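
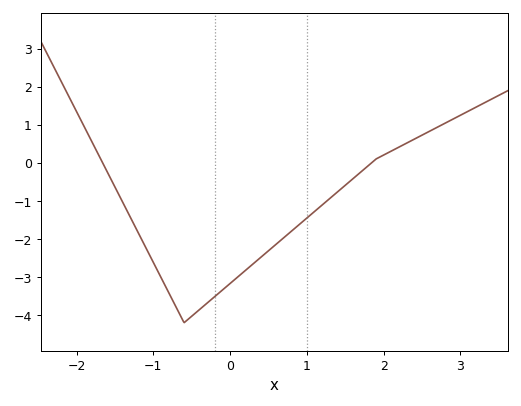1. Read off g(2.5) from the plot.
0.7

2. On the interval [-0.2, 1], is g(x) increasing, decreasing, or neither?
increasing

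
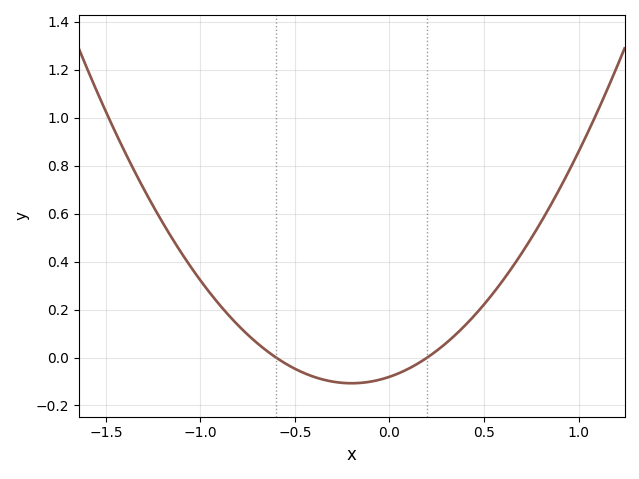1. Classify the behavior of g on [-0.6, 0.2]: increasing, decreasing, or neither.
neither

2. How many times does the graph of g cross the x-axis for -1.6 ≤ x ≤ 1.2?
2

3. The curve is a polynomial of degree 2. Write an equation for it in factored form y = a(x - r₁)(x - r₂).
y = 0.67(x + 0.6)(x - 0.2)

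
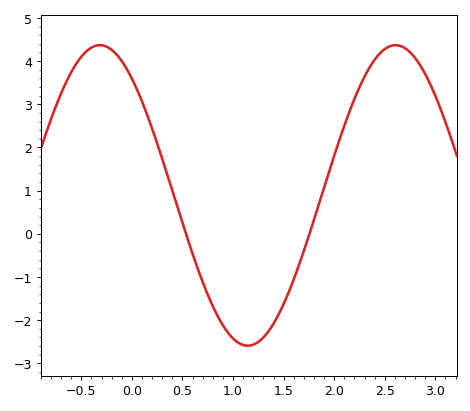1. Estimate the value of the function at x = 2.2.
3.13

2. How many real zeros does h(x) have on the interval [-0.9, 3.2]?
2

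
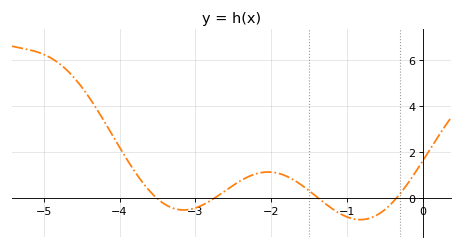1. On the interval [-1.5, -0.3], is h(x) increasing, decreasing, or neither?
neither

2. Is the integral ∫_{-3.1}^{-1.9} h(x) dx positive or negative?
positive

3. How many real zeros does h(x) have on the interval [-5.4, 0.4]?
4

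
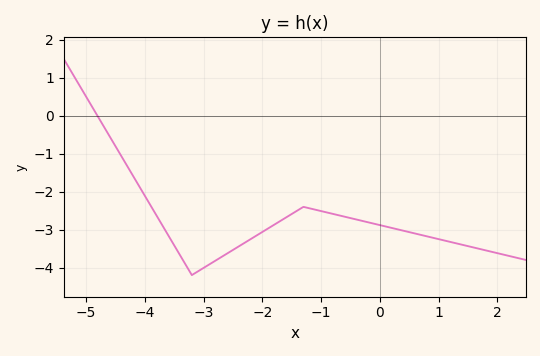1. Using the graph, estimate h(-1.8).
-2.87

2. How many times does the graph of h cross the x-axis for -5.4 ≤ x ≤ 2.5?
1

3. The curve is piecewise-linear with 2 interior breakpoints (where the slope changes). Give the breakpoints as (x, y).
(-3.2, -4.2); (-1.3, -2.4)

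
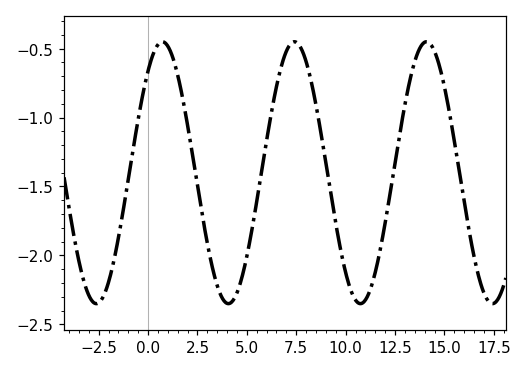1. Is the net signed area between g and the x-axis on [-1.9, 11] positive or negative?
negative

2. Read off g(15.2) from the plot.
-0.921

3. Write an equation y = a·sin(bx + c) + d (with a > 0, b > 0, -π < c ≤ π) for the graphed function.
y = 0.95sin(0.94x + 0.892) - 1.4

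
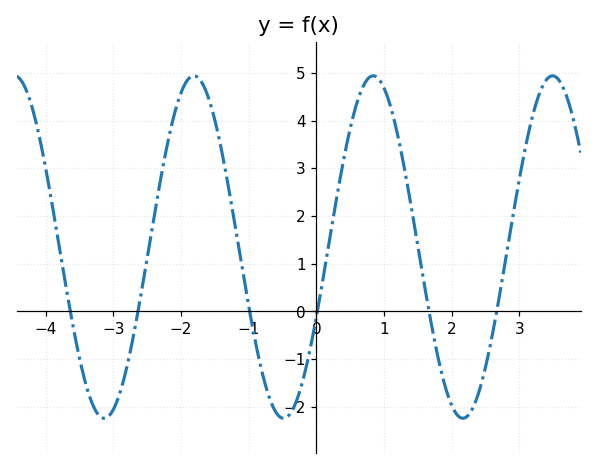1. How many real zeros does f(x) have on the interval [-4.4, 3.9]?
6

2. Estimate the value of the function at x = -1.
0.1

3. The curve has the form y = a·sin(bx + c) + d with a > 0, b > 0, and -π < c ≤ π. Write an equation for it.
y = 3.59sin(2.4x - 0.42) + 1.35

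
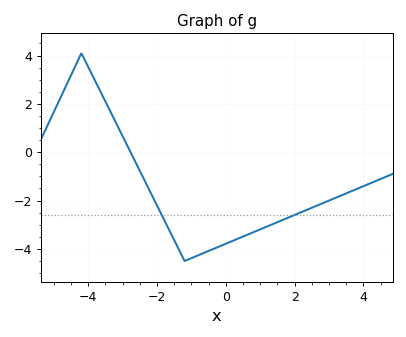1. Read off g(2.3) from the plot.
-2.4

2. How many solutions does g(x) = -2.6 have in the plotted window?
2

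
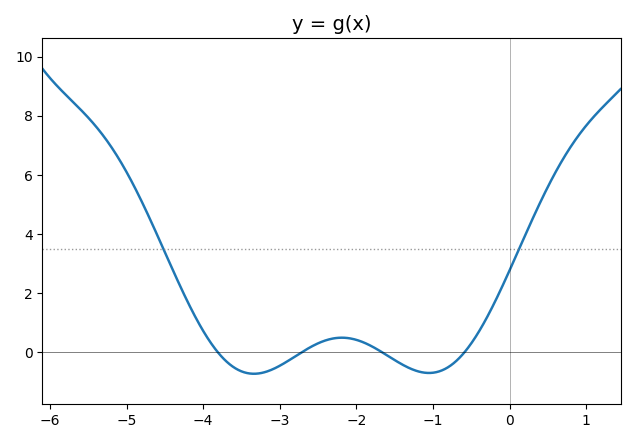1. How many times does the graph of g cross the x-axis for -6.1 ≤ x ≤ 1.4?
4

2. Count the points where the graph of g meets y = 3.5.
2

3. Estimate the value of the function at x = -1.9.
0.4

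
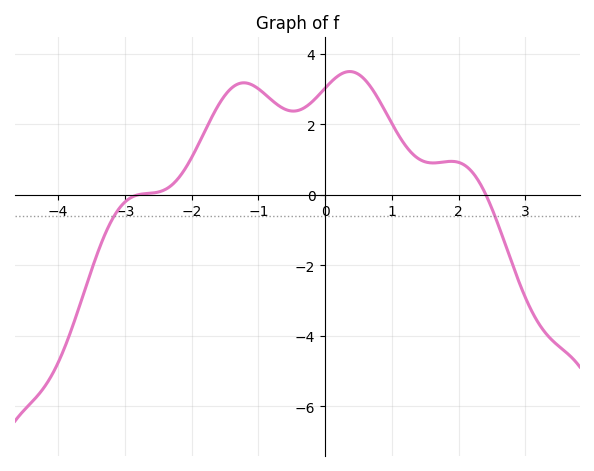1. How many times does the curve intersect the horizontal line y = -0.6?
2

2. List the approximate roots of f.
-2.81, 2.41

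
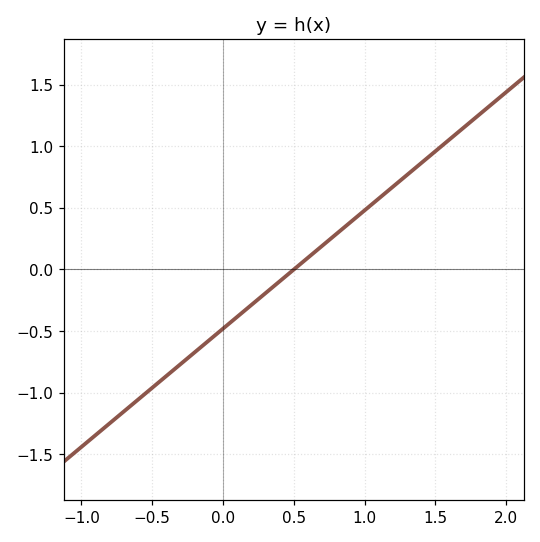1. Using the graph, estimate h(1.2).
0.65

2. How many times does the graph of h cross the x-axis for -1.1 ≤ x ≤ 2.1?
1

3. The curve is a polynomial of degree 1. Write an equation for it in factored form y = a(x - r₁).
y = 0.96(x - 0.5)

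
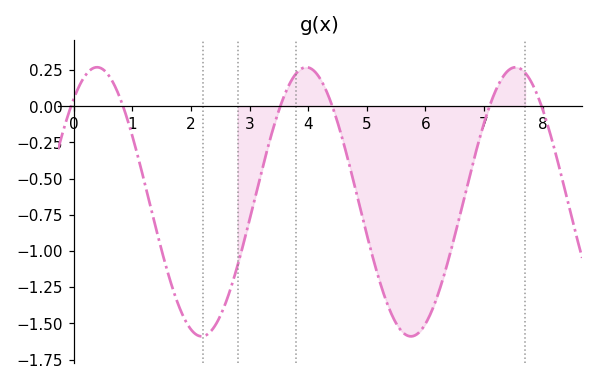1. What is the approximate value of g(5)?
-0.886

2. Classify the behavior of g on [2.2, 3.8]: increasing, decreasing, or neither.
increasing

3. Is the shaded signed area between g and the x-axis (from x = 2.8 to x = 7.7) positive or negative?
negative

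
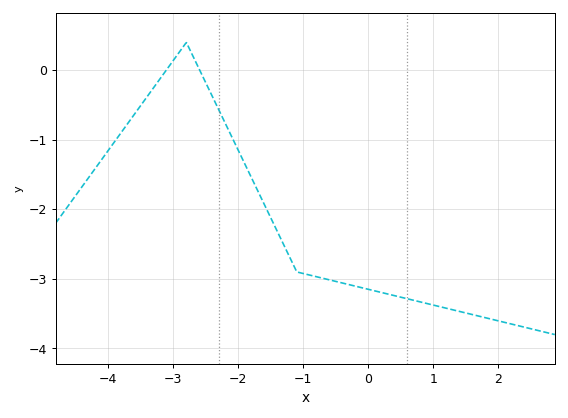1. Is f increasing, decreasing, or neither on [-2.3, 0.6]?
decreasing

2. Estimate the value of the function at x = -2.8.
0.4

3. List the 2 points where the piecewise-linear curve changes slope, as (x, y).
(-2.8, 0.4); (-1.1, -2.9)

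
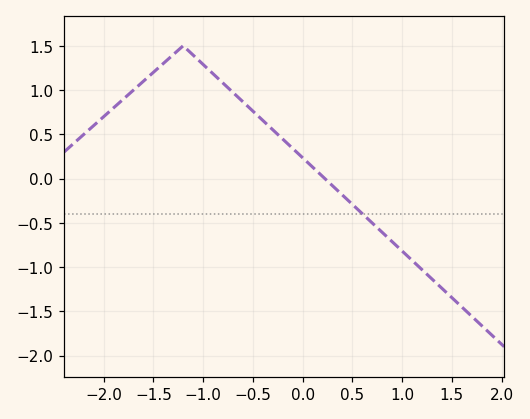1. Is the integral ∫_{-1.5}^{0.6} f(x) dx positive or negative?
positive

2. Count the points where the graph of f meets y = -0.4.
1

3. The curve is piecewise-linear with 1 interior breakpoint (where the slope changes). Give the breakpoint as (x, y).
(-1.2, 1.5)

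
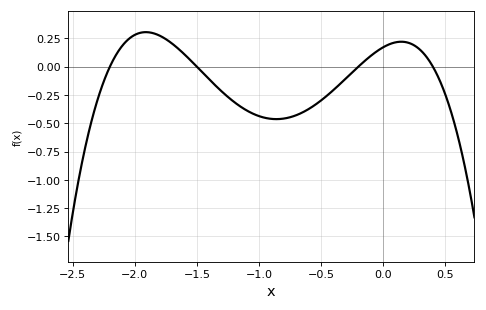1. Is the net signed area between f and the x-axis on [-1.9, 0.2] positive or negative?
negative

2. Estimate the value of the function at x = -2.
0.281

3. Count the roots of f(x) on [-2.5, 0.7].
4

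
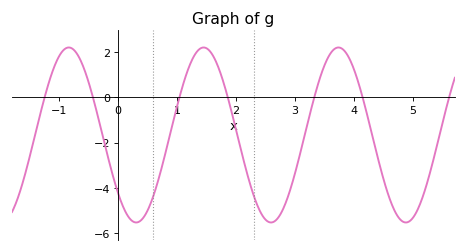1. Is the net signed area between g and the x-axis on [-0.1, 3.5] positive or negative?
negative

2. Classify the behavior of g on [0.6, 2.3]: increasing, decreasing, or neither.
neither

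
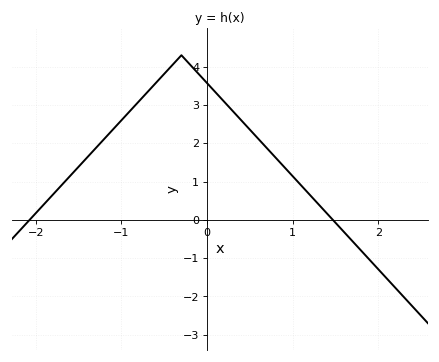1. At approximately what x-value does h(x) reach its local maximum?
-0.3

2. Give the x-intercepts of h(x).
-2.1, 1.5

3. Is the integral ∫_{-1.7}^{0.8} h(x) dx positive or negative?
positive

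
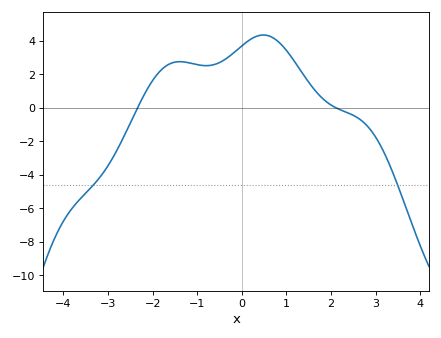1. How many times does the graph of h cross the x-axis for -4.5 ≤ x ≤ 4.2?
2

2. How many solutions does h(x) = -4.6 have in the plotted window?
2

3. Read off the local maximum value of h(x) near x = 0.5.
4.4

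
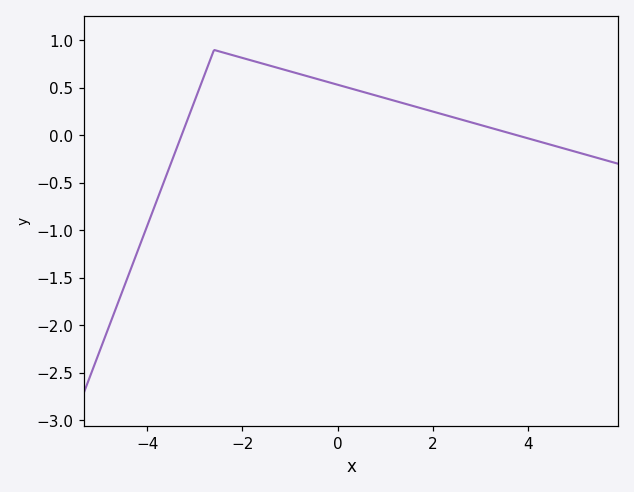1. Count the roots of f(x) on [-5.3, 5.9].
2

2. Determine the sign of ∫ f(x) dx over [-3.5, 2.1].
positive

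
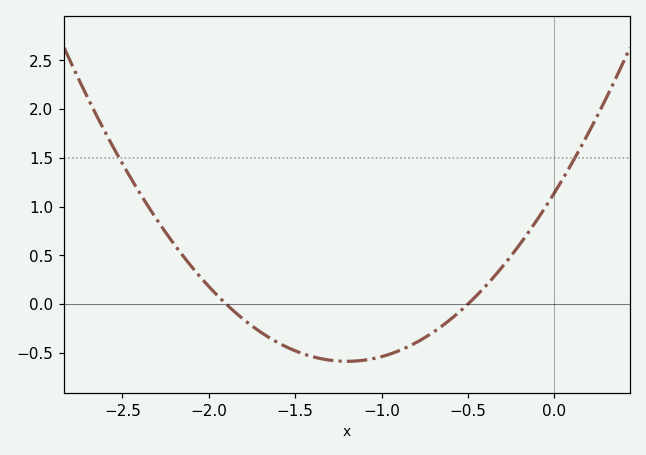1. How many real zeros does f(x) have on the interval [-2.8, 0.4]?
2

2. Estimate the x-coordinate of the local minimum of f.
-1.2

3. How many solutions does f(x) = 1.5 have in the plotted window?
2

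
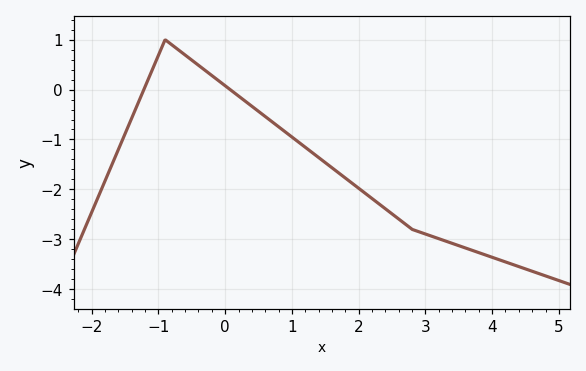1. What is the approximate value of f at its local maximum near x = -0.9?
0.997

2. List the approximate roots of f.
-1.22, 0.074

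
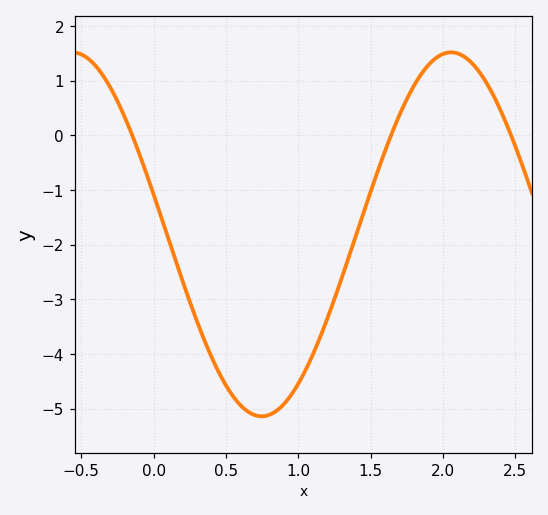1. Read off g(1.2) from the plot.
-3.4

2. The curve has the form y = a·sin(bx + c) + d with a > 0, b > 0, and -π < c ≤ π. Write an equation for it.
y = 3.33sin(2.4x + 2.9) - 1.81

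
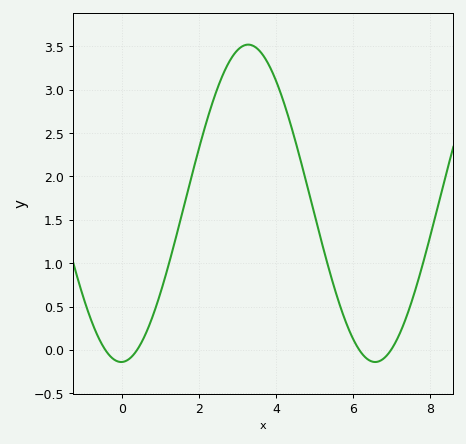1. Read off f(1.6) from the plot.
1.65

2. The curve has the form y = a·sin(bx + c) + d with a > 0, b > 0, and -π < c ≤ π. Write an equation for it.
y = 1.83sin(0.95x - 1.5) + 1.69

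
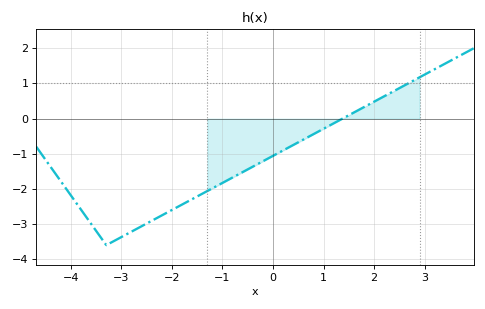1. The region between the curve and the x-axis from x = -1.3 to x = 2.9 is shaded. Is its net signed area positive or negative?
negative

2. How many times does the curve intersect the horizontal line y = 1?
1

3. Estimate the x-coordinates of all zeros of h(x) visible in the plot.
1.4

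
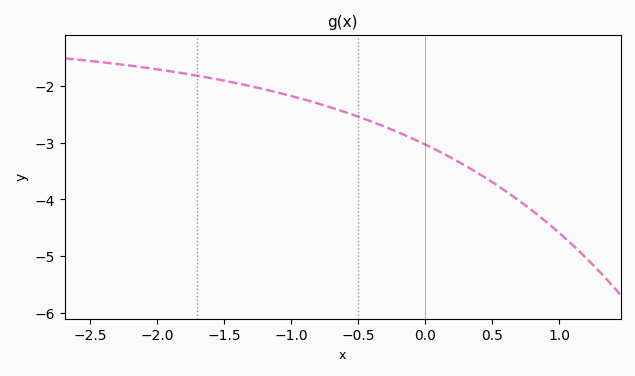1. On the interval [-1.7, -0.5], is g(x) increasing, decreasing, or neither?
decreasing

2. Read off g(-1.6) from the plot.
-1.9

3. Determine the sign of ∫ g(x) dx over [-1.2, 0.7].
negative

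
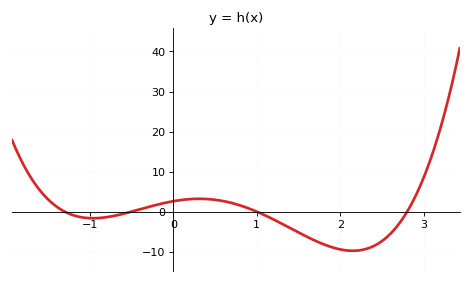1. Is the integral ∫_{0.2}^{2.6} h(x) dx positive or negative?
negative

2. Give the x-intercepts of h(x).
-1.3, -0.5, 1, 2.8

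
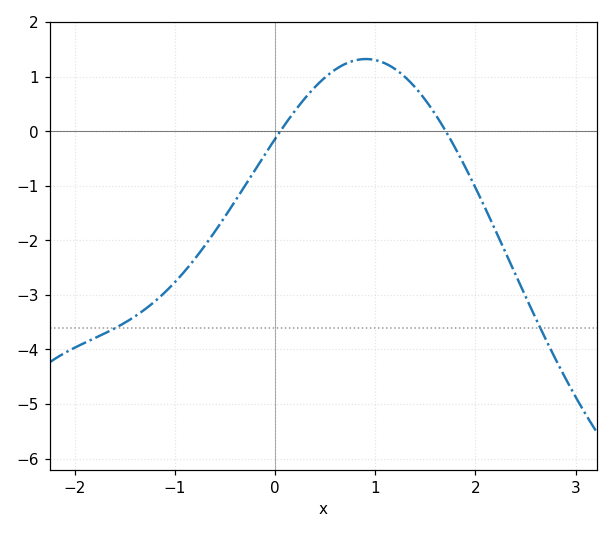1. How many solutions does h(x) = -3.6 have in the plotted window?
2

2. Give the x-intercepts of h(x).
0.1, 1.7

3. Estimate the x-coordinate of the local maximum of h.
0.9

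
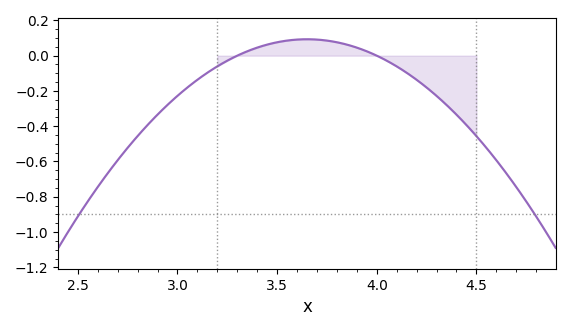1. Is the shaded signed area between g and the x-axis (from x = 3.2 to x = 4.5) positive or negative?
negative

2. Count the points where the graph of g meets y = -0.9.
2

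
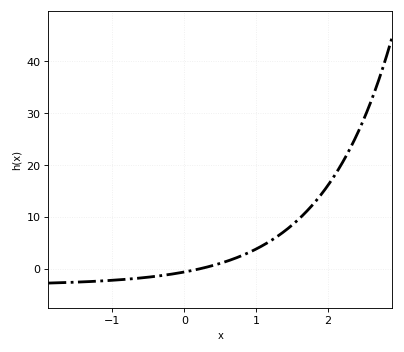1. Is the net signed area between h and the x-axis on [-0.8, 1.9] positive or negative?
positive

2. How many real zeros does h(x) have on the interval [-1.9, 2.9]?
1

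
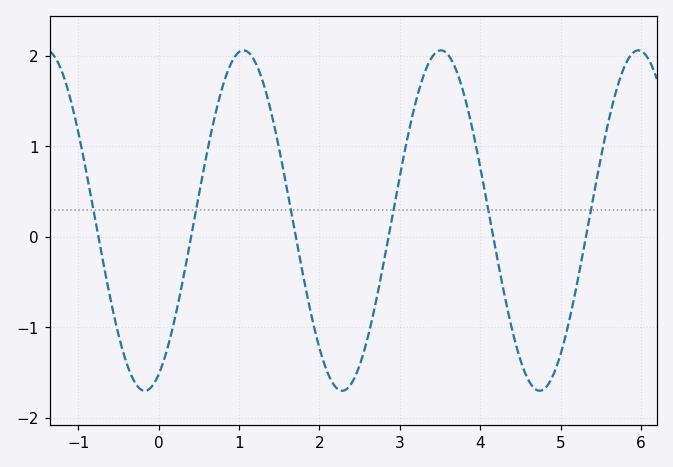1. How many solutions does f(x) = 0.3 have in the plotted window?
6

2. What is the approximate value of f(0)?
-1.5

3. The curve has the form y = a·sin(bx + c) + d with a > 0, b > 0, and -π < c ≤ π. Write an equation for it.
y = 1.88sin(2.6x - 1.1) + 0.18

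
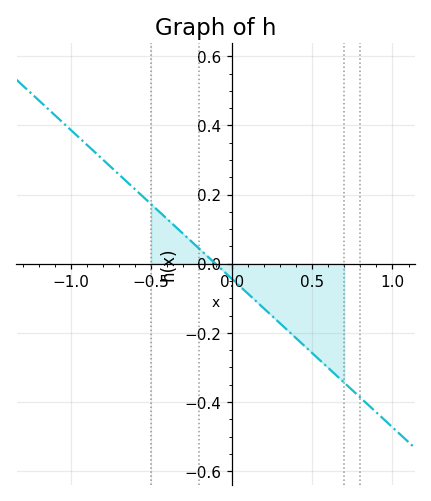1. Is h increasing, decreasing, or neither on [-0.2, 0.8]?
decreasing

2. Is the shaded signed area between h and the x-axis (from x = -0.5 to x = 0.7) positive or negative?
negative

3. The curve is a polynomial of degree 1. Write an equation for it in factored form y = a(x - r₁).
y = -0.43(x + 0.1)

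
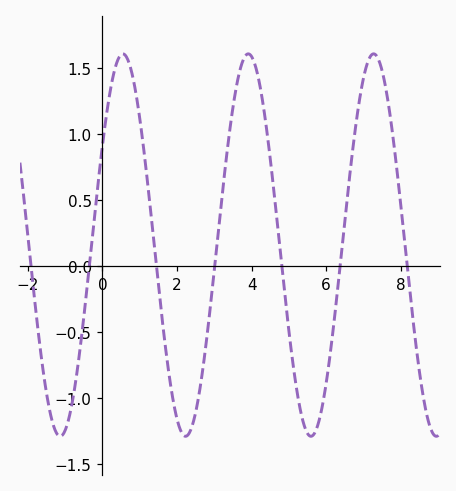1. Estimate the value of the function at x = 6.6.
0.6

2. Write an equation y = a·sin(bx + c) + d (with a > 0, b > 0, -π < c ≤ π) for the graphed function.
y = 1.45sin(1.9x + 0.54) + 0.16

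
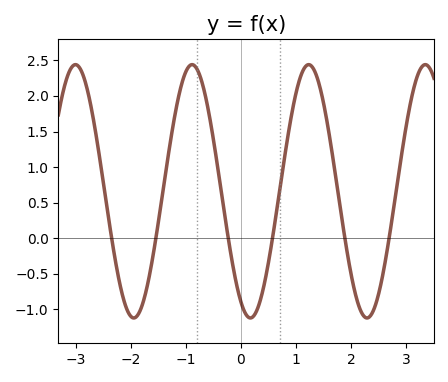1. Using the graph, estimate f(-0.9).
2.45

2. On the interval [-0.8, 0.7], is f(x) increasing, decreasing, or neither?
neither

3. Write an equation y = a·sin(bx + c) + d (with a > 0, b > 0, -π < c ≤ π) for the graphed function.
y = 1.78sin(3x - 2.1) + 0.66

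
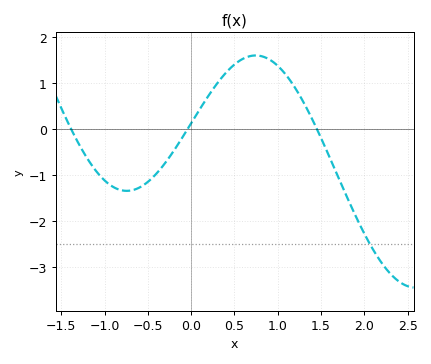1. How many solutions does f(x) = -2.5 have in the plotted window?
1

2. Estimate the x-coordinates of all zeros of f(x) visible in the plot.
-1.39, -0.041, 1.45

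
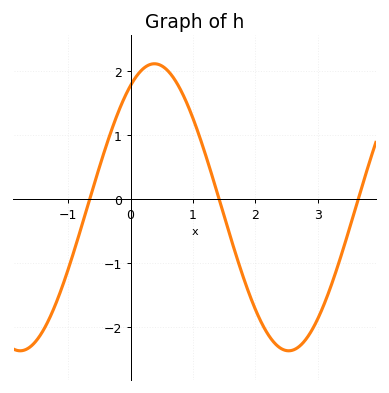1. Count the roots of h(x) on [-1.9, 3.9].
3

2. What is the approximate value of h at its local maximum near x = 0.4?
2.1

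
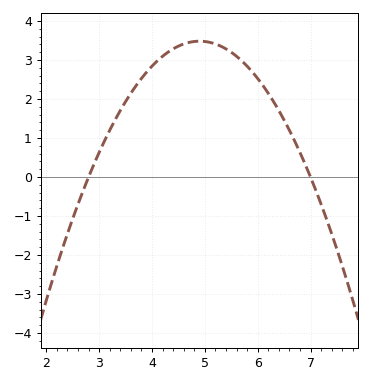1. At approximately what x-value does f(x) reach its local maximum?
4.9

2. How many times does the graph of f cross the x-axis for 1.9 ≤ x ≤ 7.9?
2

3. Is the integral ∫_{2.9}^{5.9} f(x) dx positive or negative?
positive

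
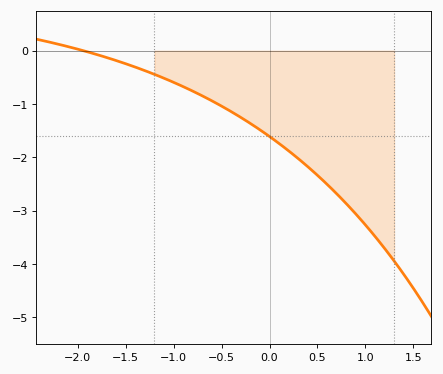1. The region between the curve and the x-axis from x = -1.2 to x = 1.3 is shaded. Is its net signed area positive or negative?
negative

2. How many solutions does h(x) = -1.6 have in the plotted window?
1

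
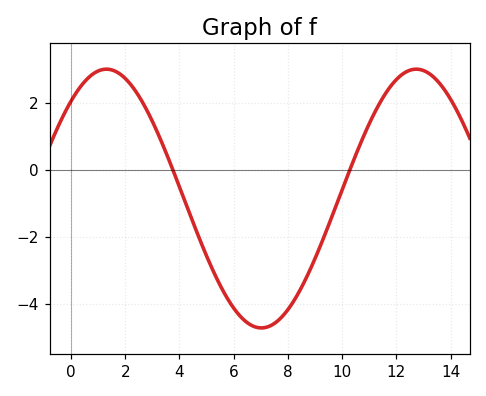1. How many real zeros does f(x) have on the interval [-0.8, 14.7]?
2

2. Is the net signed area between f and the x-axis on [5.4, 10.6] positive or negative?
negative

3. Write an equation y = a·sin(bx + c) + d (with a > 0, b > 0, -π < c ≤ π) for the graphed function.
y = 3.86sin(0.55x + 0.85) - 0.86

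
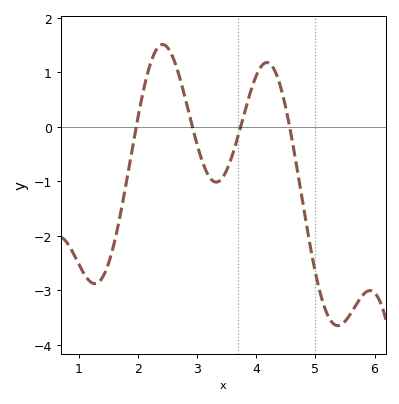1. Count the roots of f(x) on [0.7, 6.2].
4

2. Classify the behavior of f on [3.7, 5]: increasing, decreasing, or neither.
neither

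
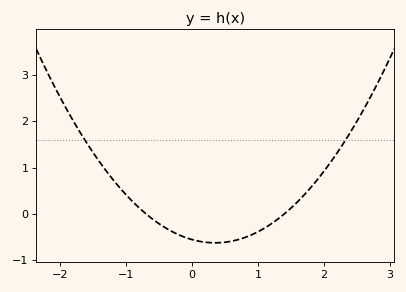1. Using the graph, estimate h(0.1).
-0.6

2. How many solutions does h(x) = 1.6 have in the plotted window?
2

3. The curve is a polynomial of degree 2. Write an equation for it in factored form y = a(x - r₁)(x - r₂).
y = 0.57(x + 0.7)(x - 1.4)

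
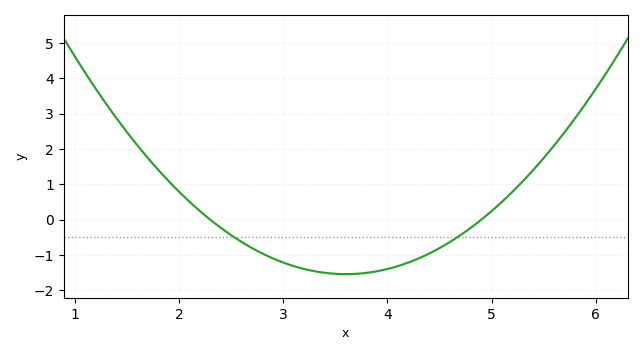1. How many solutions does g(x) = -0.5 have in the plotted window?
2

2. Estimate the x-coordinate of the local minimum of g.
3.6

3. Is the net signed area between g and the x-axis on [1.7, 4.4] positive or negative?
negative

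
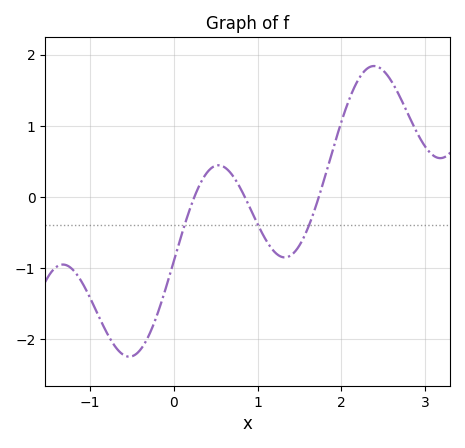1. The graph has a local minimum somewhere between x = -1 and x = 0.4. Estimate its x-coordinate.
-0.5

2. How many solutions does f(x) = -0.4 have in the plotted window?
3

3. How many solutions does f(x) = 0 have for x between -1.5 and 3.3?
3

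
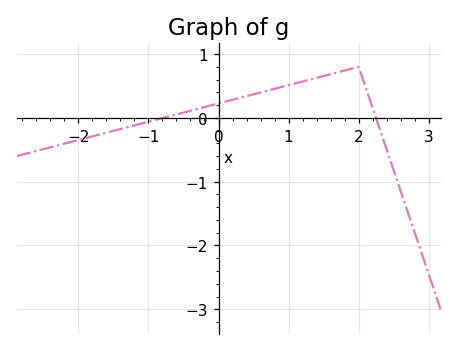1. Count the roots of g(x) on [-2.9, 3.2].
2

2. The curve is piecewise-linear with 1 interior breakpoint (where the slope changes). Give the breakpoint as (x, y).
(2, 0.8)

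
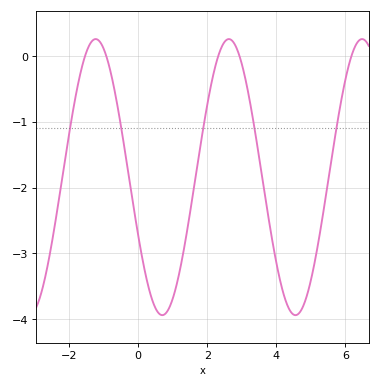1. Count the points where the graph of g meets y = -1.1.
5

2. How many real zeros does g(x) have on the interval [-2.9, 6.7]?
5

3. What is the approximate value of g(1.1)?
-3.51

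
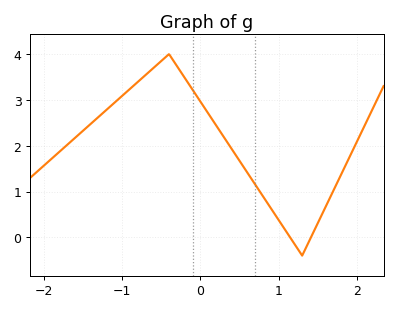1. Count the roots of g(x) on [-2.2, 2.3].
2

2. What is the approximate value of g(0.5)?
1.7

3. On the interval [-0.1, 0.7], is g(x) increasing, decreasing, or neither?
decreasing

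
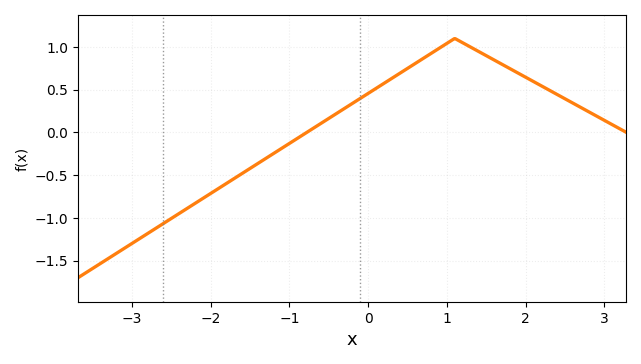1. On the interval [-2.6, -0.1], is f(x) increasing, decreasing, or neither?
increasing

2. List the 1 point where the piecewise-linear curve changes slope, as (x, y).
(1.1, 1.1)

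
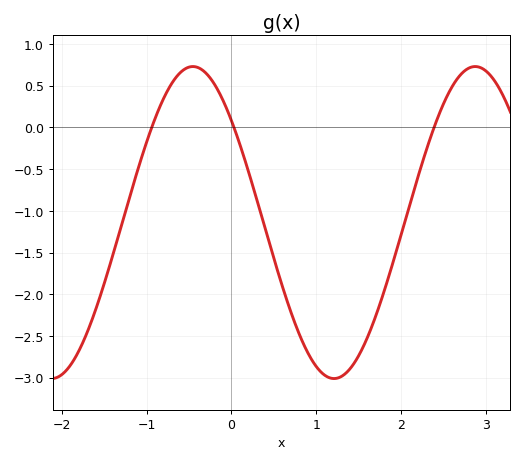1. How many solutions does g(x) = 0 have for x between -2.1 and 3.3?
3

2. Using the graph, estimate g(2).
-1.3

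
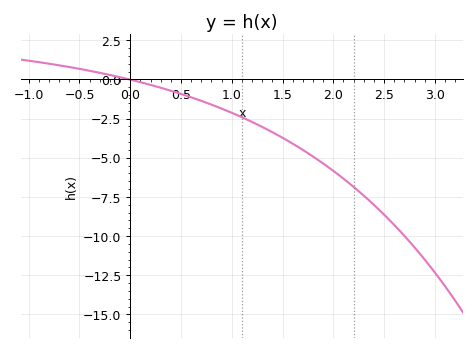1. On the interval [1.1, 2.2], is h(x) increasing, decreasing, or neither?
decreasing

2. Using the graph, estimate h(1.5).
-3.8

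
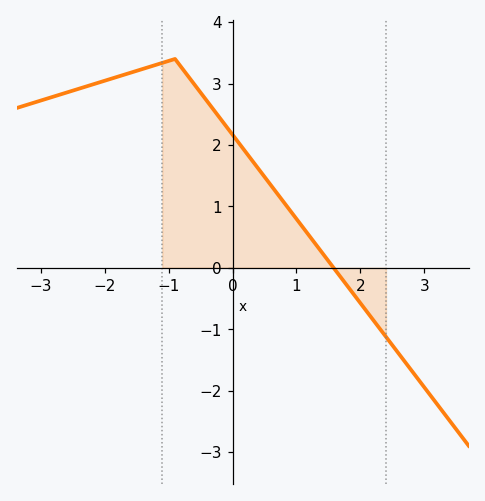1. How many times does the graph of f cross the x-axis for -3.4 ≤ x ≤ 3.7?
1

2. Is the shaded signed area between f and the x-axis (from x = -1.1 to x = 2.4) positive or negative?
positive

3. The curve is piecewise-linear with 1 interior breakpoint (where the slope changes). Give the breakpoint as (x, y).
(-0.9, 3.4)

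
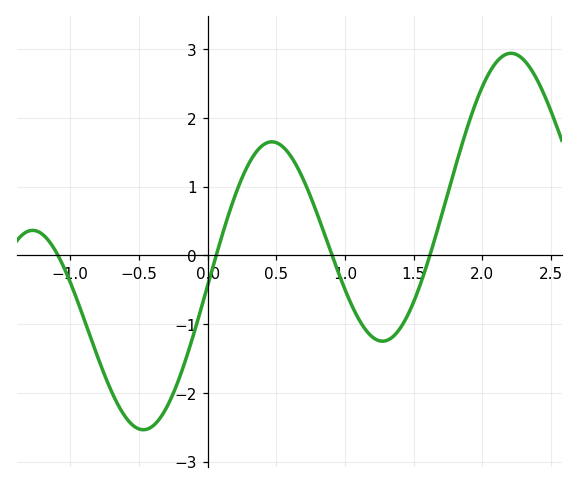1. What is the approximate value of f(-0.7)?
-1.98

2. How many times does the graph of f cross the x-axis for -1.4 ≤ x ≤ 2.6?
4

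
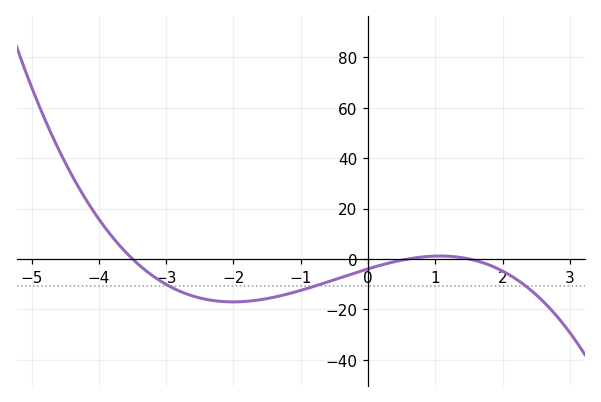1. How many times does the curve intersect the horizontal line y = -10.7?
3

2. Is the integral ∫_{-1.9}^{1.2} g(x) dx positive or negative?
negative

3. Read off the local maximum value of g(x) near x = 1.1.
2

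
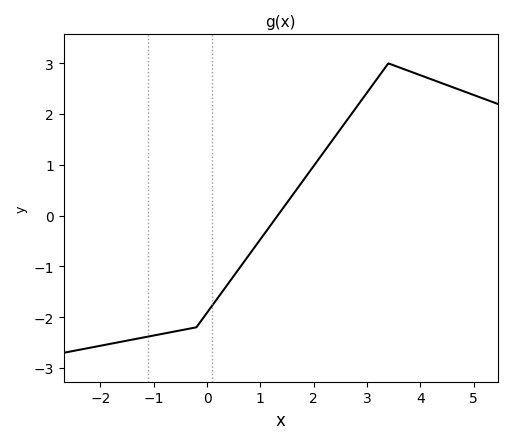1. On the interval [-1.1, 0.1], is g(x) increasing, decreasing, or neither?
increasing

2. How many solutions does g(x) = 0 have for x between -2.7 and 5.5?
1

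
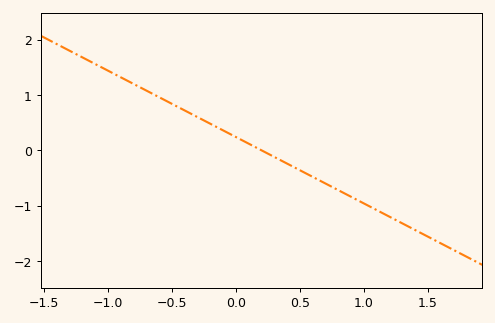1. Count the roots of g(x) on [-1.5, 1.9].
1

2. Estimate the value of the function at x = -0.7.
1.1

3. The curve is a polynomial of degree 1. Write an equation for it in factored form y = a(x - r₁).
y = -1.2(x - 0.2)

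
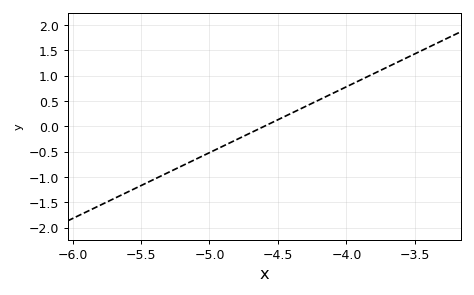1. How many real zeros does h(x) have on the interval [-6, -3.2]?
1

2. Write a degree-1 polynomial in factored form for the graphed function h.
y = 1.3(x + 4.6)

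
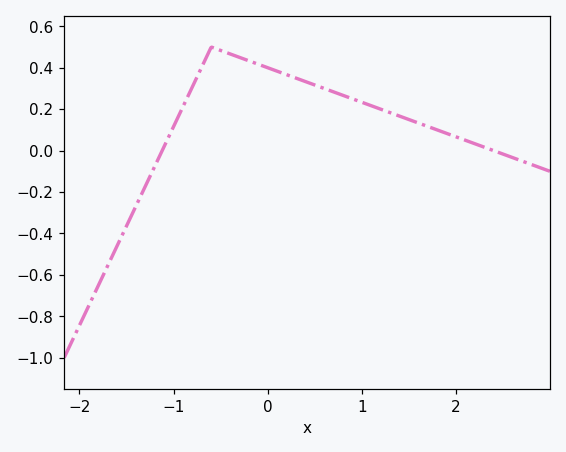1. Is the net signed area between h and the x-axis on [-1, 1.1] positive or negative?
positive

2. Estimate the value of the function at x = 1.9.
0.08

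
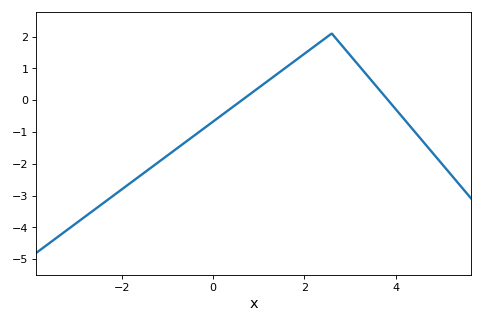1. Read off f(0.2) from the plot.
-0.5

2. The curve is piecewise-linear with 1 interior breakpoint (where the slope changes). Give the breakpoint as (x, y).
(2.6, 2.1)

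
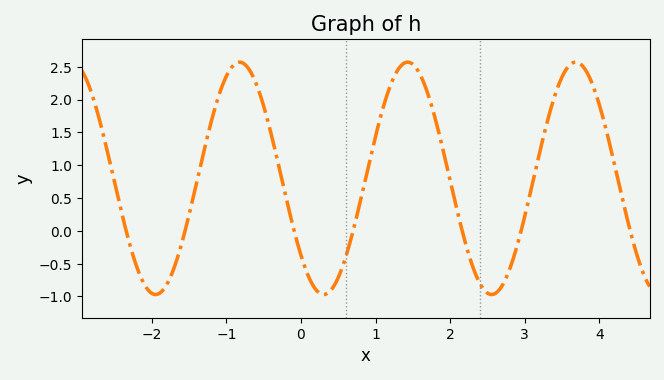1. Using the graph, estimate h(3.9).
2.25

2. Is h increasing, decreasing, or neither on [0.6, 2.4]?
neither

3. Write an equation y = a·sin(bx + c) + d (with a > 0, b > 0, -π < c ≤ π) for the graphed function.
y = 1.77sin(2.79x - 2.42) + 0.8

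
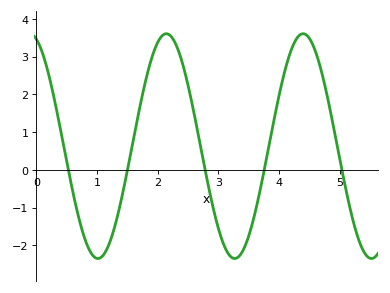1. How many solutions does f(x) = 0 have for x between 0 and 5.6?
5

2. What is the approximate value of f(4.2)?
3.2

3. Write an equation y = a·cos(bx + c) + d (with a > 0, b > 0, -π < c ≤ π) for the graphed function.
y = 2.98cos(2.8x + 0.31) + 0.63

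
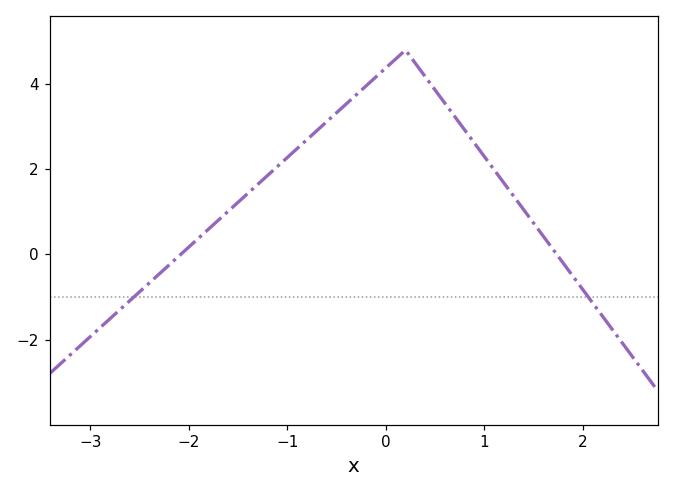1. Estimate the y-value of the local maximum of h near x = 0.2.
4.8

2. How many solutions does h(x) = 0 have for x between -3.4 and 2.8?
2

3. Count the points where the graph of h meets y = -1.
2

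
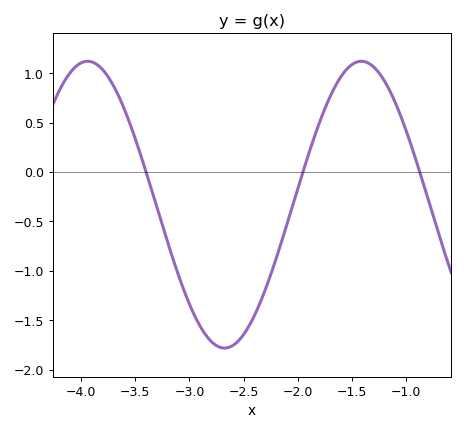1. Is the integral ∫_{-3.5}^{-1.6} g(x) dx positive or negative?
negative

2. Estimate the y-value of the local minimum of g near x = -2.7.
-1.78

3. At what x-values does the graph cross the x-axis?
-3.4, -1.95, -0.876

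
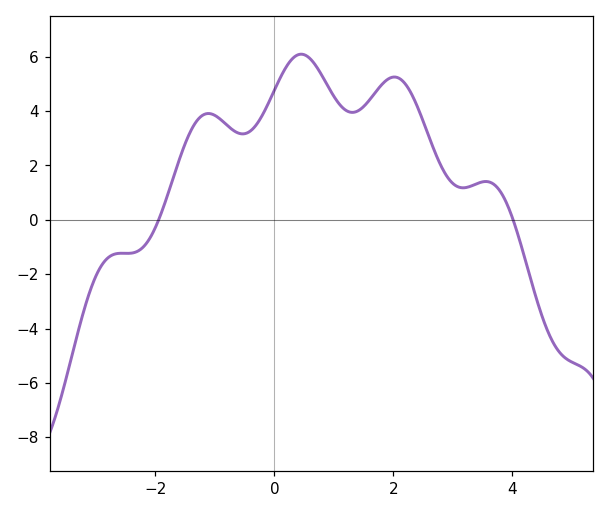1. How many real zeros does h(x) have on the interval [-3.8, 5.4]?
2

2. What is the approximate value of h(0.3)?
6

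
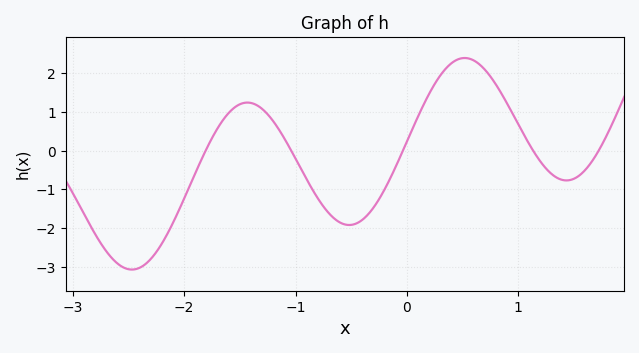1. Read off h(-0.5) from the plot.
-1.92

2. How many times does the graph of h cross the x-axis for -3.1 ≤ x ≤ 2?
5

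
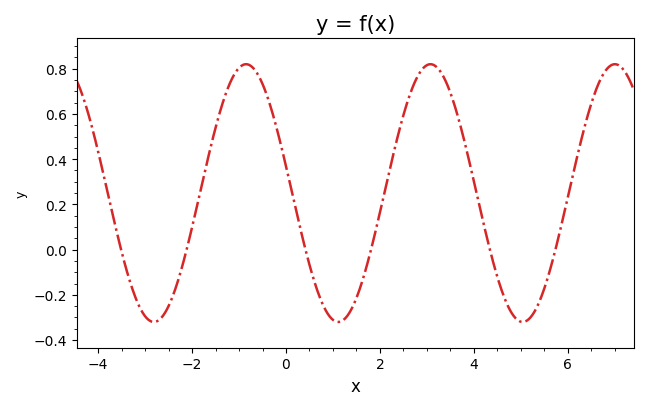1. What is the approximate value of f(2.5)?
0.594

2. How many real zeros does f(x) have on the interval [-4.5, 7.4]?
6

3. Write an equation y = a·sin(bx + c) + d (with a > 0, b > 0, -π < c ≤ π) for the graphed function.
y = 0.57sin(1.6x + 2.93) + 0.25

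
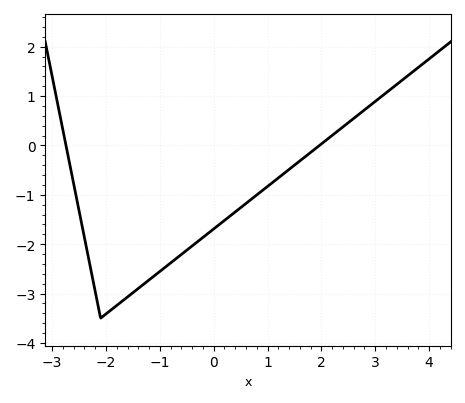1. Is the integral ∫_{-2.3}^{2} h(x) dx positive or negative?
negative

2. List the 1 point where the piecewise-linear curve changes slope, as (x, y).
(-2.1, -3.5)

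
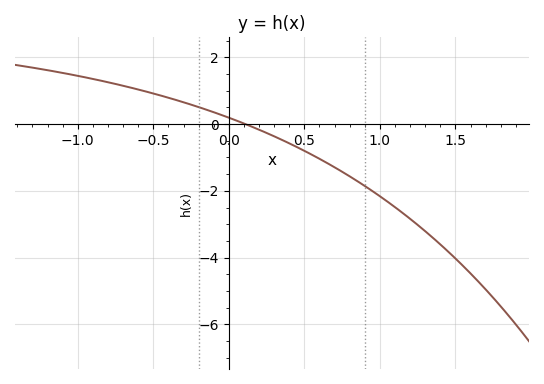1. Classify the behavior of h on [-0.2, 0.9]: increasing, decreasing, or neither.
decreasing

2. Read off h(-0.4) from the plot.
0.8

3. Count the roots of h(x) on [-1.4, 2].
1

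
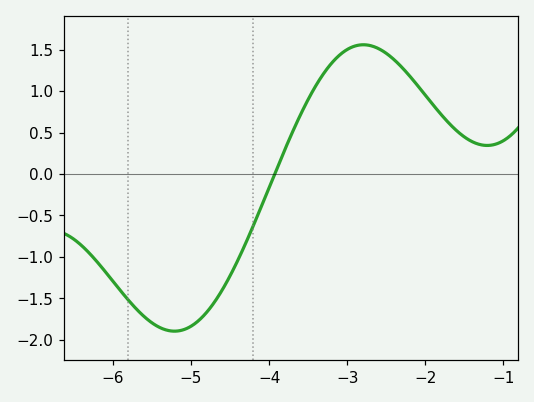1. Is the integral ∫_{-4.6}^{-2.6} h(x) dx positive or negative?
positive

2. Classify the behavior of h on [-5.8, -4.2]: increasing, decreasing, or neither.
neither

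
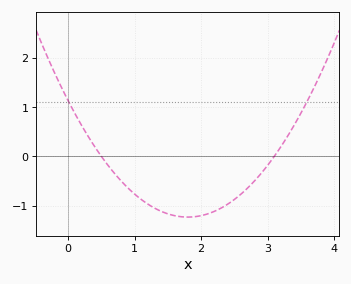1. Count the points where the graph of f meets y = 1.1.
2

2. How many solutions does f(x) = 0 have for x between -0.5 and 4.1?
2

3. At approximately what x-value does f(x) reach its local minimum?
1.8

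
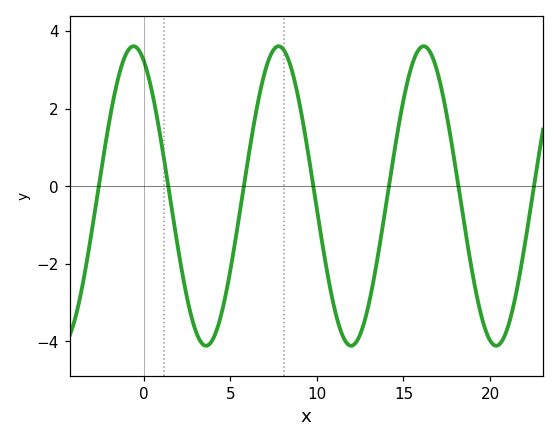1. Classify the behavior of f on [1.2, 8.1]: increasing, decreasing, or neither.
neither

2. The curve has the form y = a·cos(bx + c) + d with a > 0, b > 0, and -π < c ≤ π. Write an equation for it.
y = 3.86cos(0.75x + 0.44) - 0.25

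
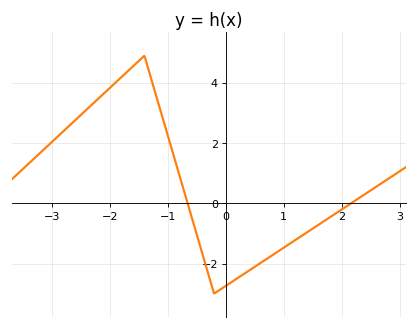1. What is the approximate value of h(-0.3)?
-2.4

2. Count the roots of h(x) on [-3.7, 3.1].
2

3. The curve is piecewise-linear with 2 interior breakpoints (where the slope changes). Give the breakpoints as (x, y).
(-1.4, 4.9); (-0.2, -3)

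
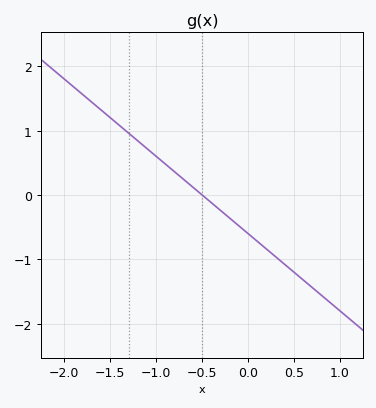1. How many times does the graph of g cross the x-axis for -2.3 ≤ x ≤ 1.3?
1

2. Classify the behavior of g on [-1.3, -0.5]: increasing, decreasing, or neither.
decreasing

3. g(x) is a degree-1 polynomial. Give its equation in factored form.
y = -1.2(x + 0.5)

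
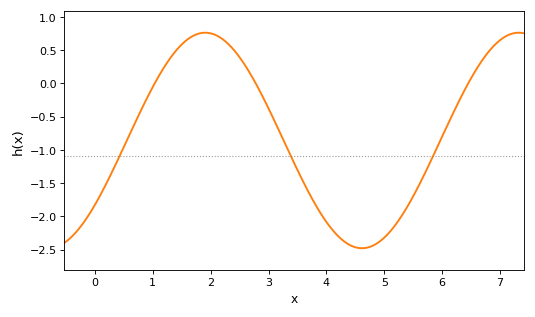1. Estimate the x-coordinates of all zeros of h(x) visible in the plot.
1.03, 2.78, 6.45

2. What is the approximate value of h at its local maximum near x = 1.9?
0.76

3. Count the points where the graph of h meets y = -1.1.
3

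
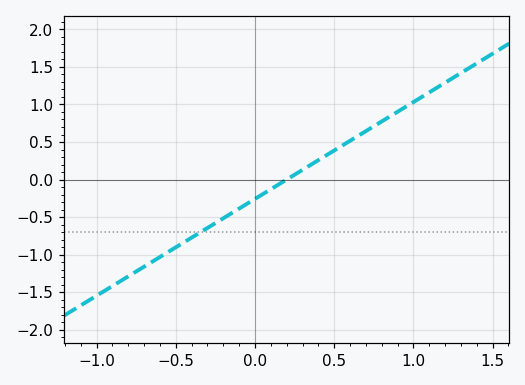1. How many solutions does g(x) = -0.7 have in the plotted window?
1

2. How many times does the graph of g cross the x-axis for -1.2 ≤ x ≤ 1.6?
1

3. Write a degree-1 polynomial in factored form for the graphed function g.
y = 1.29(x - 0.2)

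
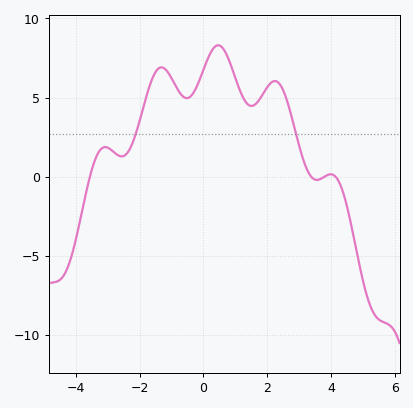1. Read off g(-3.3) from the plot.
1.53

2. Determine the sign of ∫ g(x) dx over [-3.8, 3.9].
positive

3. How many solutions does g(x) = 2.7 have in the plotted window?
2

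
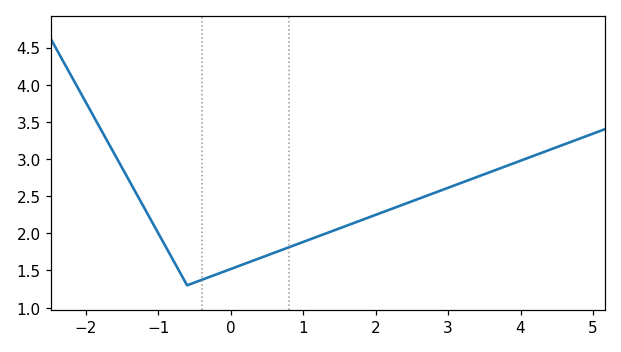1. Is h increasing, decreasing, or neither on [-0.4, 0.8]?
increasing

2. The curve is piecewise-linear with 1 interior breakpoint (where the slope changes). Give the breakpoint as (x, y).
(-0.6, 1.3)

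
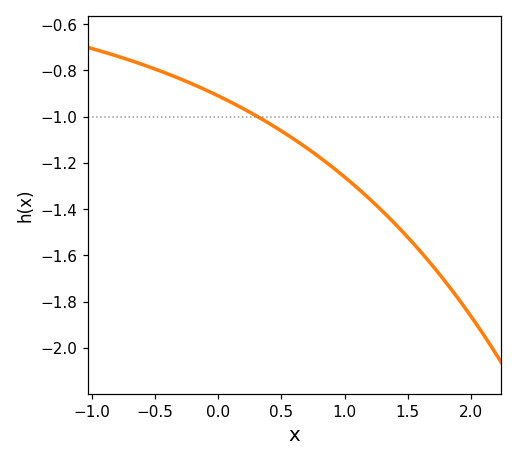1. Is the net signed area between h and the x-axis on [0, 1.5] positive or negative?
negative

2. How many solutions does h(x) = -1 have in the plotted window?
1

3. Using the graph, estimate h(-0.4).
-0.815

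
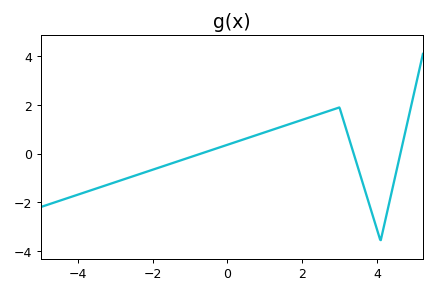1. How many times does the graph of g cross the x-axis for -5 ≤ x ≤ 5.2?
3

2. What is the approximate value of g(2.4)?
1.6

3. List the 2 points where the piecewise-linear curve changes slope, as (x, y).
(3, 1.9); (4.1, -3.6)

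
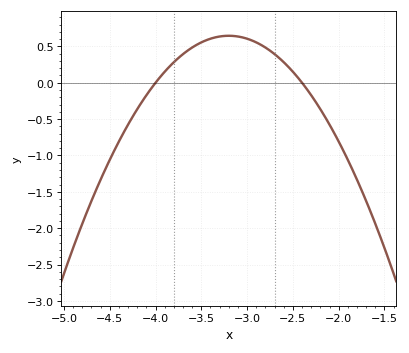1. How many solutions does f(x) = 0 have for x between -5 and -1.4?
2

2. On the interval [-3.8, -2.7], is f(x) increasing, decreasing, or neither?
neither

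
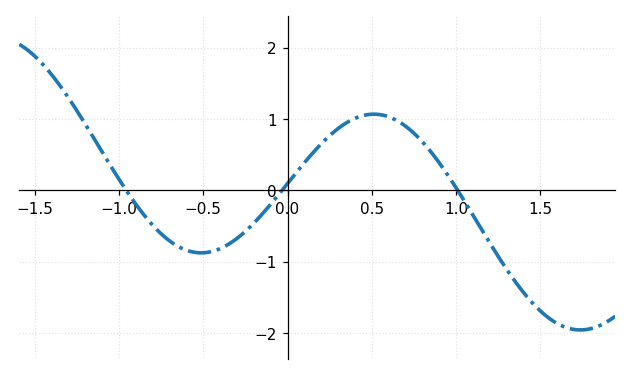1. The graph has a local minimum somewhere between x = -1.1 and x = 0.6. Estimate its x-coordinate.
-0.513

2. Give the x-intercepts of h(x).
-0.958, -0.033, 1.01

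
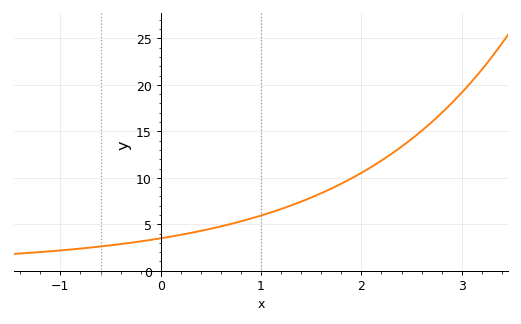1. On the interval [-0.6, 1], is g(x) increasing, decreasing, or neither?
increasing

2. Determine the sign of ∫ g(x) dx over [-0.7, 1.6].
positive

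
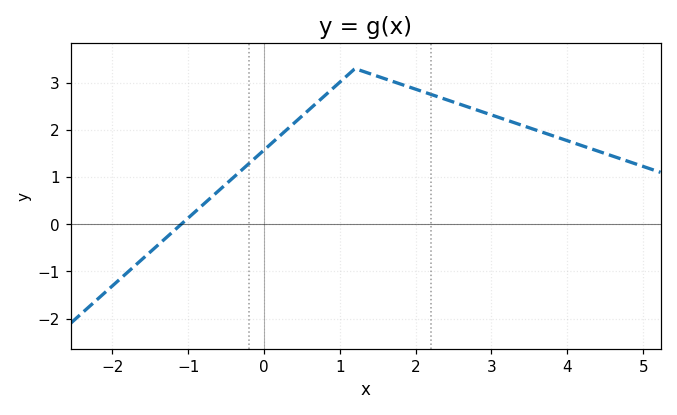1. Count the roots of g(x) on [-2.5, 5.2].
1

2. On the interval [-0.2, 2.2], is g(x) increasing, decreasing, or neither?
neither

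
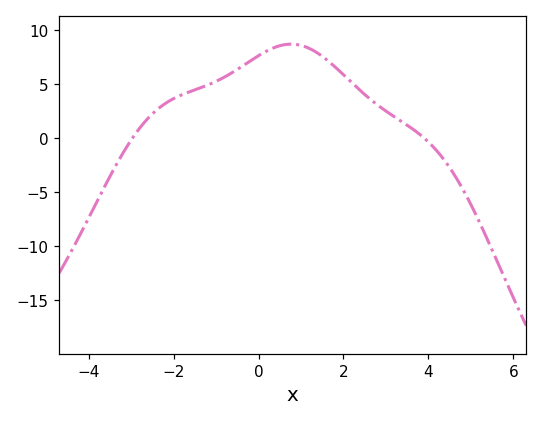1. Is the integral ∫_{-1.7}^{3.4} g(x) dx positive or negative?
positive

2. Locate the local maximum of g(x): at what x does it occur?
0.8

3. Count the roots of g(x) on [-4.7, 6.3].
2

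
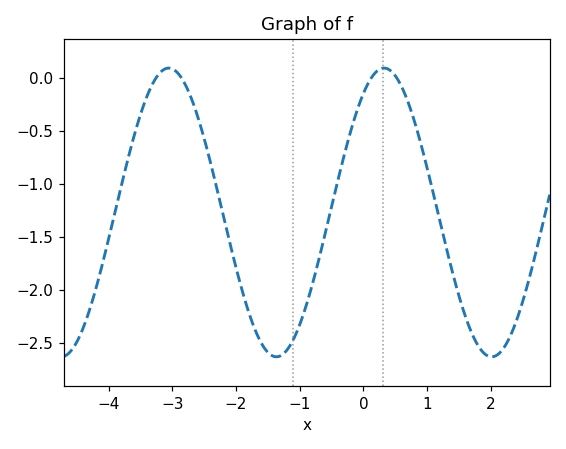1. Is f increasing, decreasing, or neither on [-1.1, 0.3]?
increasing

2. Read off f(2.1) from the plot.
-2.61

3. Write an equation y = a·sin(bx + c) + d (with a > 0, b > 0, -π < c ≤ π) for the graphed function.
y = 1.36sin(1.86x + 0.97) - 1.27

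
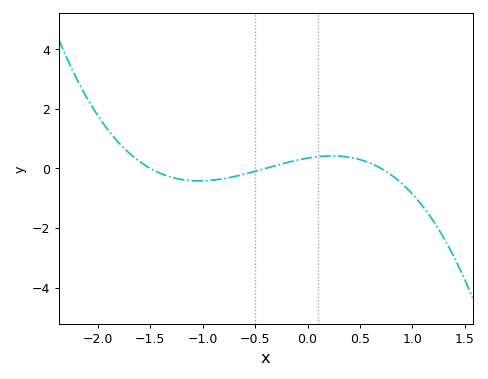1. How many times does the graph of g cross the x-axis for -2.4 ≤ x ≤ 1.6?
3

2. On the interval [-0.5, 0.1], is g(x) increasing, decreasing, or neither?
increasing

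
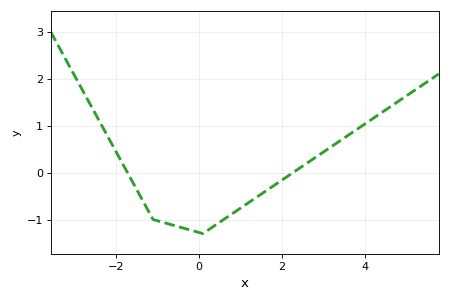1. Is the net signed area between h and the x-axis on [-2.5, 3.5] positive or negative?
negative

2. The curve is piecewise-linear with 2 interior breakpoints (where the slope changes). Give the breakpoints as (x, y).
(-1.1, -1); (0.1, -1.3)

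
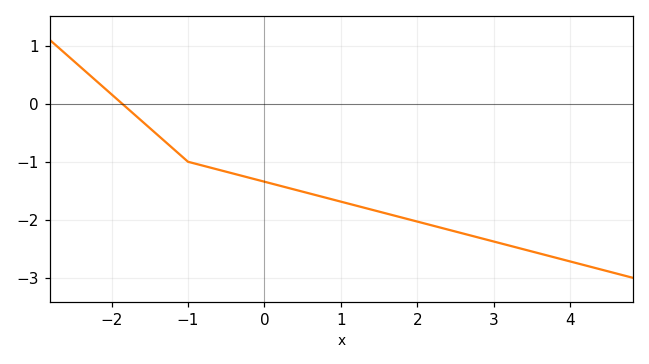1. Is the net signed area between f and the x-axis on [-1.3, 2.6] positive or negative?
negative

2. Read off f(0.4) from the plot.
-1.48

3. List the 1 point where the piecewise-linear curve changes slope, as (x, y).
(-1, -1)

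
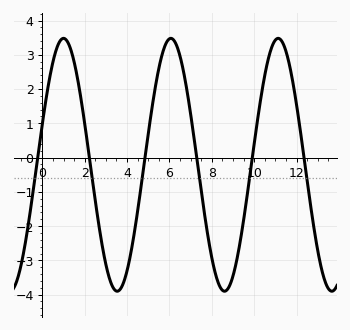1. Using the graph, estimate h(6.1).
3.5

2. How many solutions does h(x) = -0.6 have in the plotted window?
6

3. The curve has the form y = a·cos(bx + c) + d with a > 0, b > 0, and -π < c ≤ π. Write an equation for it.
y = 3.69cos(1.2x - 1.2) - 0.21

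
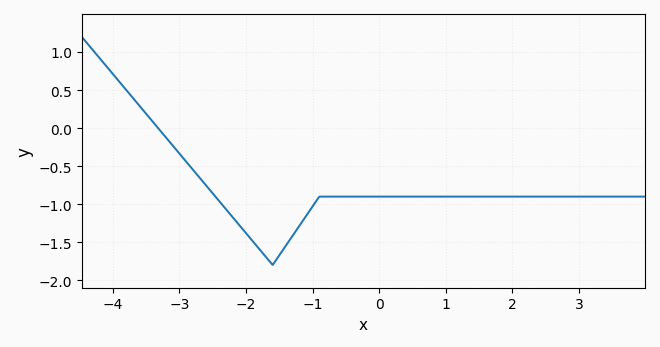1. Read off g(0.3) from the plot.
-0.9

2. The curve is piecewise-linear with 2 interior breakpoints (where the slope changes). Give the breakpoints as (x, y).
(-1.6, -1.8); (-0.9, -0.9)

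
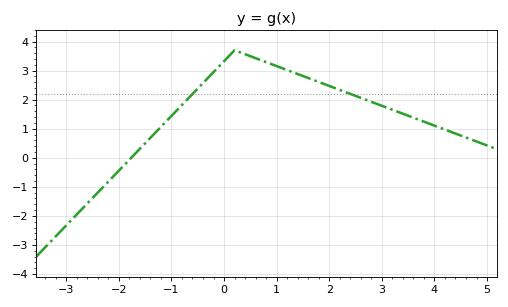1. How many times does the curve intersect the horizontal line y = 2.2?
2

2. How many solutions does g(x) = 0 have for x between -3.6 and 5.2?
1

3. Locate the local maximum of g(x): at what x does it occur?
0.202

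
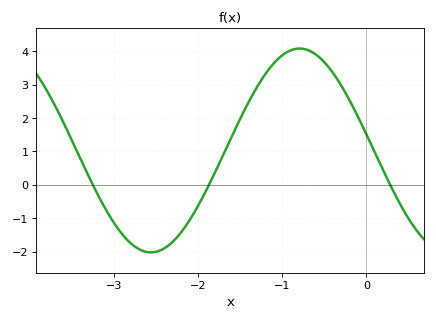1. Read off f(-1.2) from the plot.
3.3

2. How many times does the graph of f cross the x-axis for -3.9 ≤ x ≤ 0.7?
3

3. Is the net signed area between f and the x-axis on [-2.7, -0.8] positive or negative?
positive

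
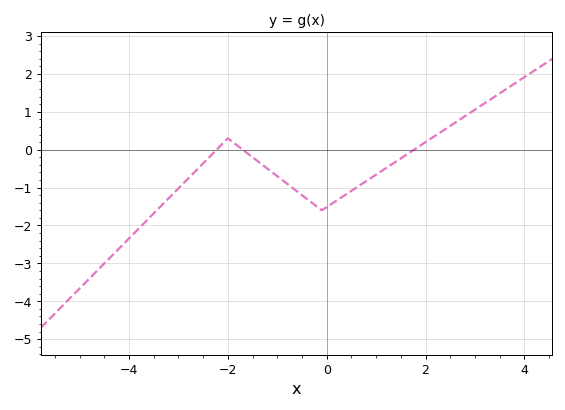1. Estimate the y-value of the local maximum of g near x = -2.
0.3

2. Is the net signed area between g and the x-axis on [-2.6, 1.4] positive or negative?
negative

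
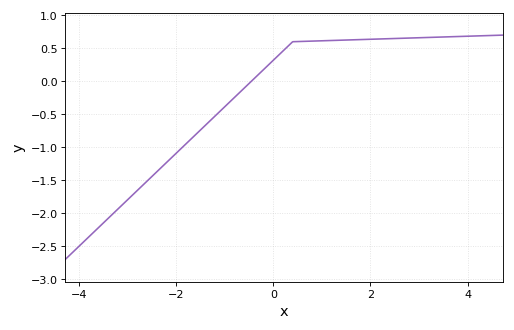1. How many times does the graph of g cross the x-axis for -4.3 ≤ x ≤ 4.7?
1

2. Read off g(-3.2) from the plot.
-1.94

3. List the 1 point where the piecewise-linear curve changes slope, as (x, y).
(0.4, 0.6)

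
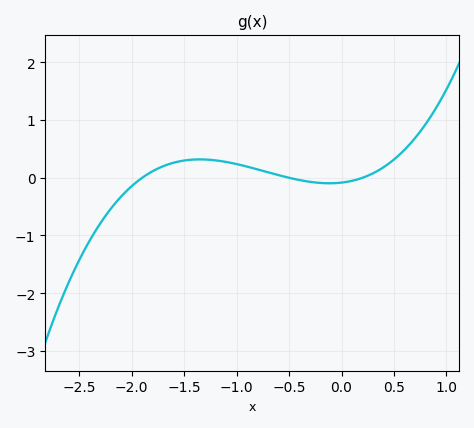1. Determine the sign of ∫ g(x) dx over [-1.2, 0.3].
positive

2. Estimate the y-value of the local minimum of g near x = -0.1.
-0.1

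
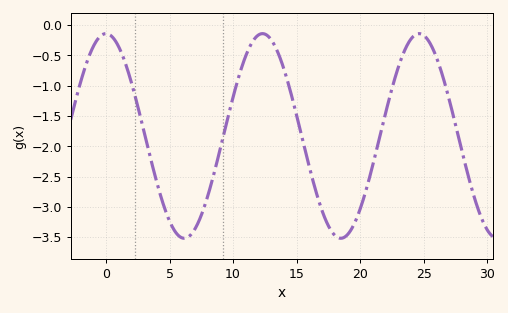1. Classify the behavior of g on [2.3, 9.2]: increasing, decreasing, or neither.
neither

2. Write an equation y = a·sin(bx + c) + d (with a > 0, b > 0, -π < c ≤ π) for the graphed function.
y = 1.69sin(0.51x + 1.6) - 1.83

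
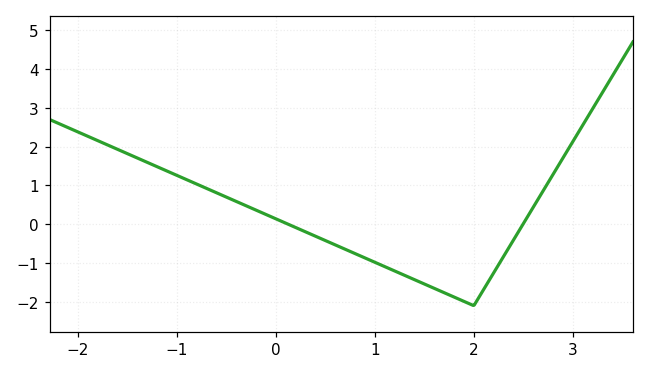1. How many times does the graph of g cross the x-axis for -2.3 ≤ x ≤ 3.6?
2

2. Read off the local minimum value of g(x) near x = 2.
-2.1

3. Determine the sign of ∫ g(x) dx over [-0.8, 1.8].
negative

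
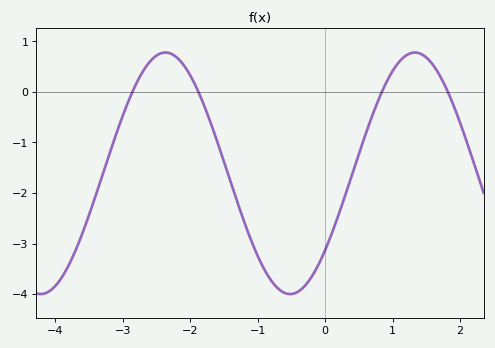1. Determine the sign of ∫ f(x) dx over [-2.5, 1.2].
negative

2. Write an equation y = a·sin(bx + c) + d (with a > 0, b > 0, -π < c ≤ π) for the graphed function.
y = 2.39sin(1.7x - 0.69) - 1.61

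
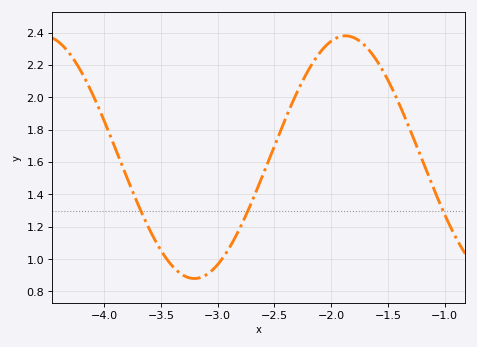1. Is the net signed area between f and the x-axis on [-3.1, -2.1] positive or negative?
positive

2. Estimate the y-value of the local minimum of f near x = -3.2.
0.88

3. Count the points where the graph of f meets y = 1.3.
3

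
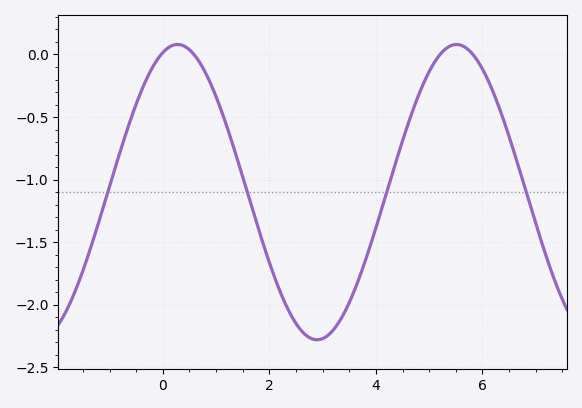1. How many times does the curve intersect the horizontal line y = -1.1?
4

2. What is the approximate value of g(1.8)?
-1.4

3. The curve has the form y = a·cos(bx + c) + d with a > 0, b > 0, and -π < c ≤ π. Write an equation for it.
y = 1.18cos(1.2x - 0.332) - 1.1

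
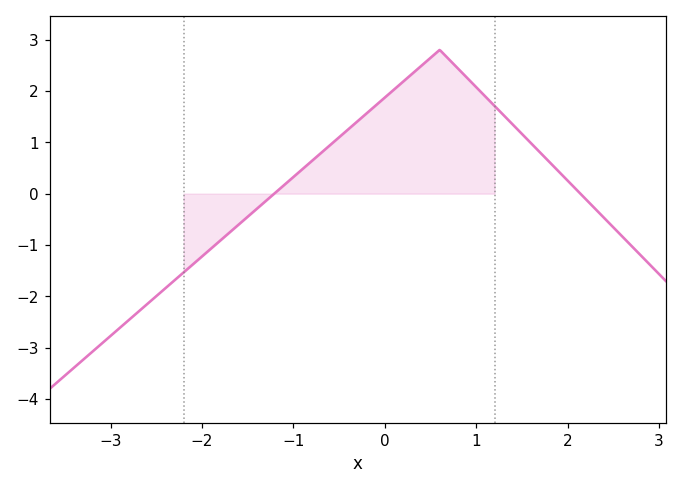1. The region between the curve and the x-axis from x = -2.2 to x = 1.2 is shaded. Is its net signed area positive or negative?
positive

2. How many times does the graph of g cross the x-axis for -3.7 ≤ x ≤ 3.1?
2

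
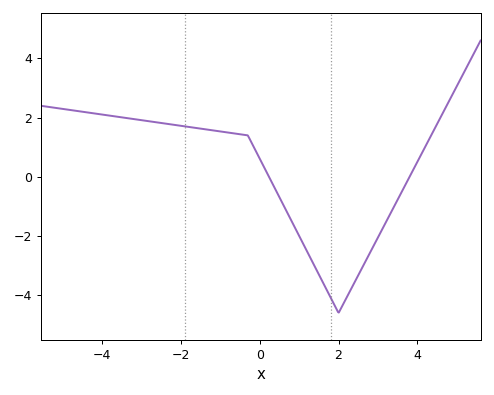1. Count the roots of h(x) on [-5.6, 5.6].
2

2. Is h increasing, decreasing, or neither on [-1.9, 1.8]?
decreasing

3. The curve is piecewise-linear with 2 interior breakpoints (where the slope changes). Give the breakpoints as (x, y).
(-0.3, 1.4); (2, -4.6)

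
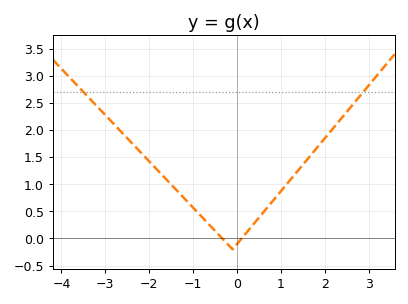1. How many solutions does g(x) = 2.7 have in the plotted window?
2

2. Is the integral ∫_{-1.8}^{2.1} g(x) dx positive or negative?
positive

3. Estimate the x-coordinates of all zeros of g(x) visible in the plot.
-0.334, 0.105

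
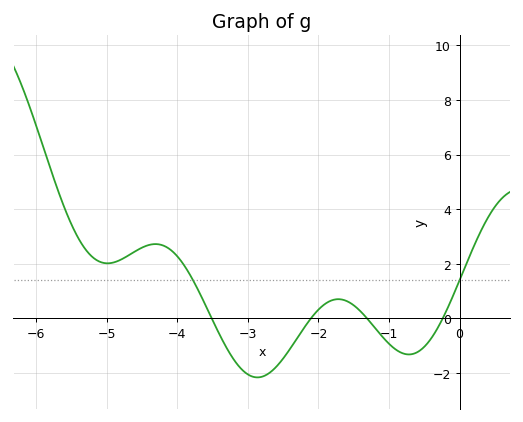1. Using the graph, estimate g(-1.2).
-0.4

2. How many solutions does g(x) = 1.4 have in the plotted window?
2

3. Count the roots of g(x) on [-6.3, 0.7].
4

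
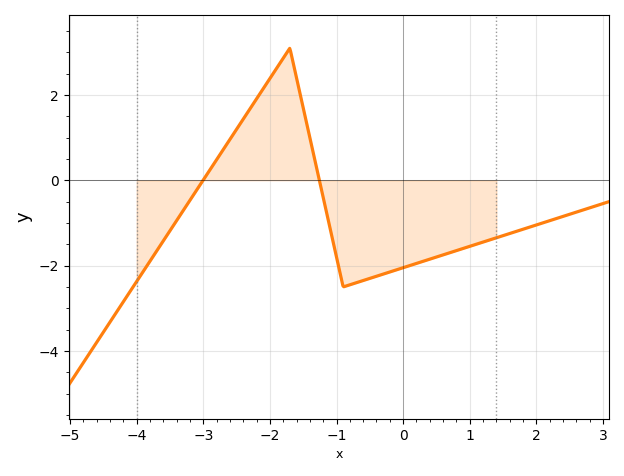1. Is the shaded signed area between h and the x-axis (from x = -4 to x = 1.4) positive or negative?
negative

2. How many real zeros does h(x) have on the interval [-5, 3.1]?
2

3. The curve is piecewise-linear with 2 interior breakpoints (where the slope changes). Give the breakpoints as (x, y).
(-1.7, 3.1); (-0.9, -2.5)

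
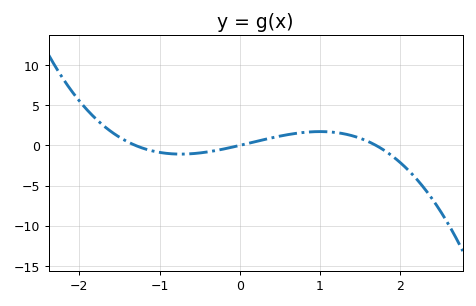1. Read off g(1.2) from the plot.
1.6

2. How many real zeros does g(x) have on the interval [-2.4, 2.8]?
3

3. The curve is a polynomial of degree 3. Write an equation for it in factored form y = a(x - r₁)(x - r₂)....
y = -1.07(x + 1.3)(x - 0)(x - 1.7)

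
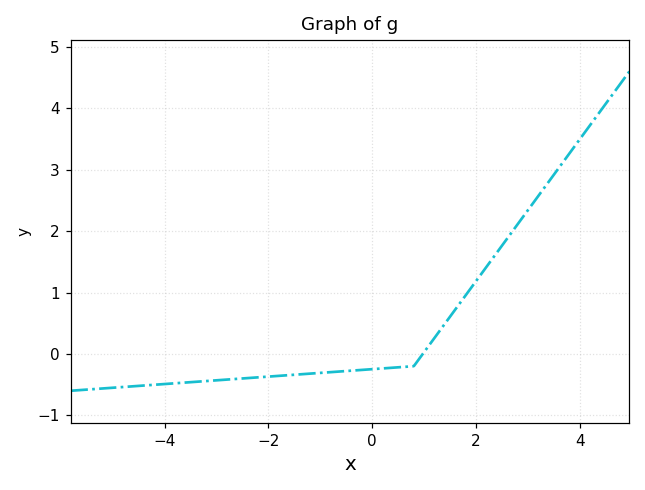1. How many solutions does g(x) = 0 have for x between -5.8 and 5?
1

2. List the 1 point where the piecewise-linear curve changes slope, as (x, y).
(0.8, -0.2)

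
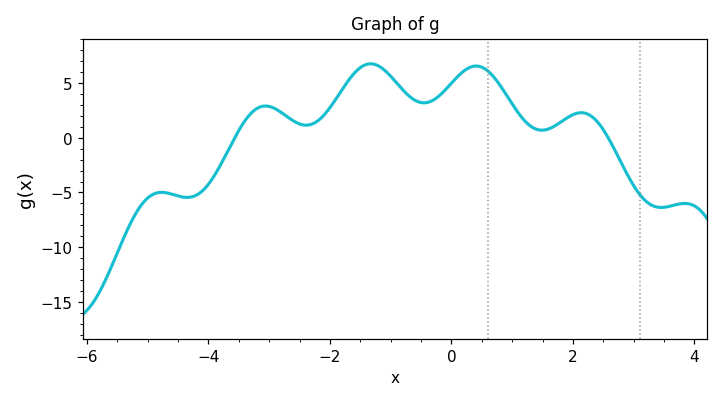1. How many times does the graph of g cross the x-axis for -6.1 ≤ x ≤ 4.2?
2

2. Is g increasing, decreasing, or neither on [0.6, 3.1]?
neither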